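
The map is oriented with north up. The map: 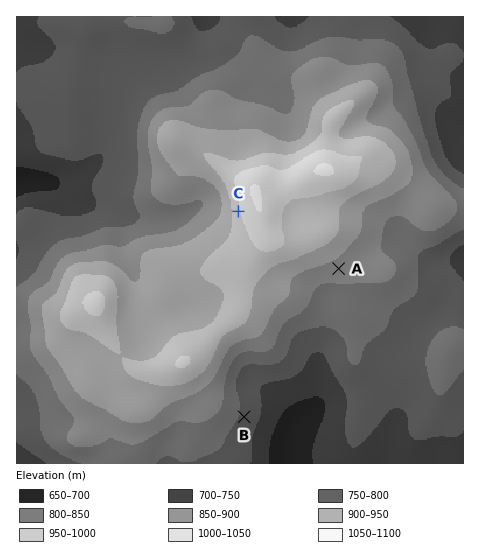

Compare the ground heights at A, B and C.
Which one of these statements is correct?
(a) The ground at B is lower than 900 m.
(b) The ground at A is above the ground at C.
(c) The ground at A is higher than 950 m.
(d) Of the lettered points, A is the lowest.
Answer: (a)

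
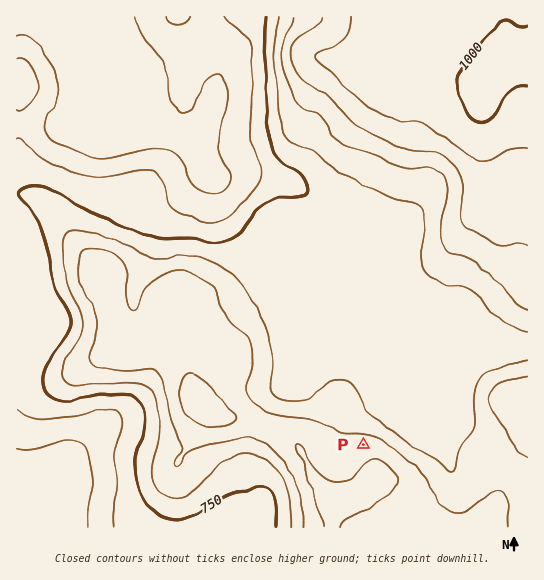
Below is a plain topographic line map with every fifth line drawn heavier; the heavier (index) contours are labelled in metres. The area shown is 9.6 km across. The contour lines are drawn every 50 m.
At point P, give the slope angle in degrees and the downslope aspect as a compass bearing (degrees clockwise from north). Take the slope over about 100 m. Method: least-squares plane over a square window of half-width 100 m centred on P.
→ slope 6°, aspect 342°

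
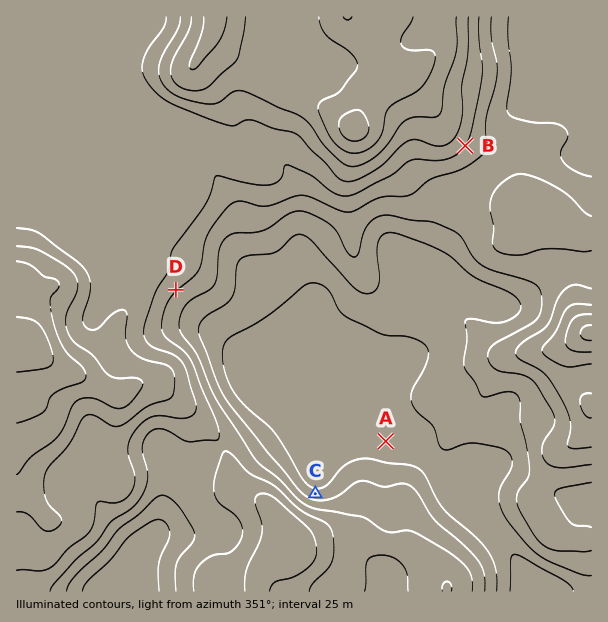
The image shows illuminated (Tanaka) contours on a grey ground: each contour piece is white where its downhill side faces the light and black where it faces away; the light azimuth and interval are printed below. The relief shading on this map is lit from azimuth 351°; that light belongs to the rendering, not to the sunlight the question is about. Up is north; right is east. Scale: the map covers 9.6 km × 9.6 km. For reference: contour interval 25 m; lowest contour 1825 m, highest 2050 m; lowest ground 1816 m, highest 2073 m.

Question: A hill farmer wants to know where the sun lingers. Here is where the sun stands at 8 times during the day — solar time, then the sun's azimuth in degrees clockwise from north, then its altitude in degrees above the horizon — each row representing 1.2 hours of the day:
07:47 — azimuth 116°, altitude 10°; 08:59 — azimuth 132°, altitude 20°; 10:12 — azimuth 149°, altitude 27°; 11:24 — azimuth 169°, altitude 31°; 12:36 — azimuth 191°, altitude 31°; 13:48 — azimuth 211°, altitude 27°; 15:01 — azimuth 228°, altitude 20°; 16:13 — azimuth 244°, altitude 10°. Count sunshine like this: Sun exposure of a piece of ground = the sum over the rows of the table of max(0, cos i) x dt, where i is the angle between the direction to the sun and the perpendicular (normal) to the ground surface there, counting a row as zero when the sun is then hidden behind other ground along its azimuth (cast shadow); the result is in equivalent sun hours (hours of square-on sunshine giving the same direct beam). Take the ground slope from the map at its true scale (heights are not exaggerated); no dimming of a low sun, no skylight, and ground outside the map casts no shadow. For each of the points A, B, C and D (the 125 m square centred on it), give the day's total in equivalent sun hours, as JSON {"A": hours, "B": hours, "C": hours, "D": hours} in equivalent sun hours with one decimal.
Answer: {"A": 3.6, "B": 3.9, "C": 2.7, "D": 4.0}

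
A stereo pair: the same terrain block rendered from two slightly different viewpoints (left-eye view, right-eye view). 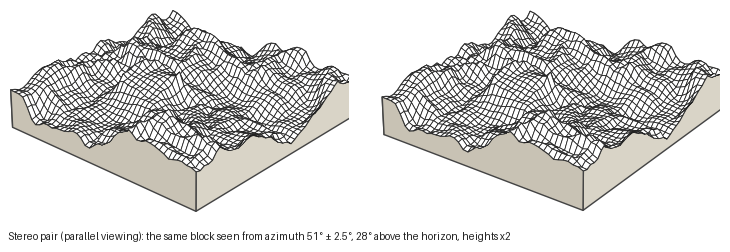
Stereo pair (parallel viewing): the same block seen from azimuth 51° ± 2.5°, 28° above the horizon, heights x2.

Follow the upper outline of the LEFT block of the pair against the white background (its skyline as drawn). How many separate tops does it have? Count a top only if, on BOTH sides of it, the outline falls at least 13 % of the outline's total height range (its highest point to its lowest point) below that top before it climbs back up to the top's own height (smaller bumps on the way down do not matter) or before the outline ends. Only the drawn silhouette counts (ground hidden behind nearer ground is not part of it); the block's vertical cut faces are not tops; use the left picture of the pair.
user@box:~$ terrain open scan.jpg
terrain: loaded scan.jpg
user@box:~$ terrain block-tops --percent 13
2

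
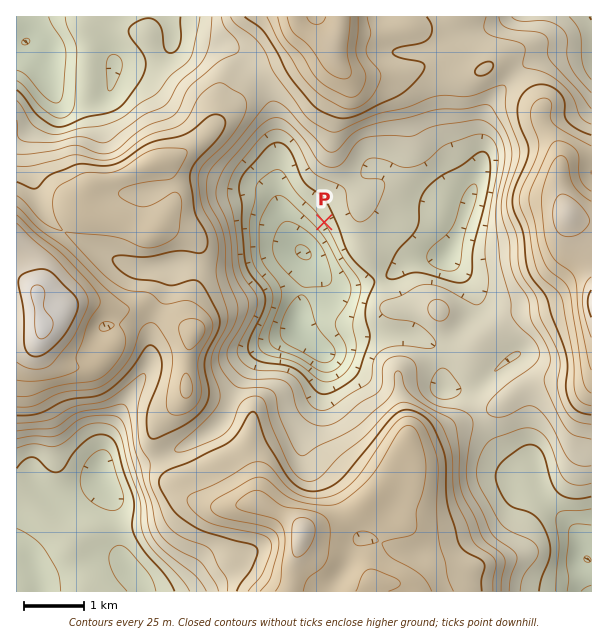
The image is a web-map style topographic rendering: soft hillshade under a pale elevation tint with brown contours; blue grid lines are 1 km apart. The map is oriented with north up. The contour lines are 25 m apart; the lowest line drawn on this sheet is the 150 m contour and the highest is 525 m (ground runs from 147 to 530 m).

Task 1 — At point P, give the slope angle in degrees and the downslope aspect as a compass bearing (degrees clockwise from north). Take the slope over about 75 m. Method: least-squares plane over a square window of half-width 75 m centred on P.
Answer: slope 8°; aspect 236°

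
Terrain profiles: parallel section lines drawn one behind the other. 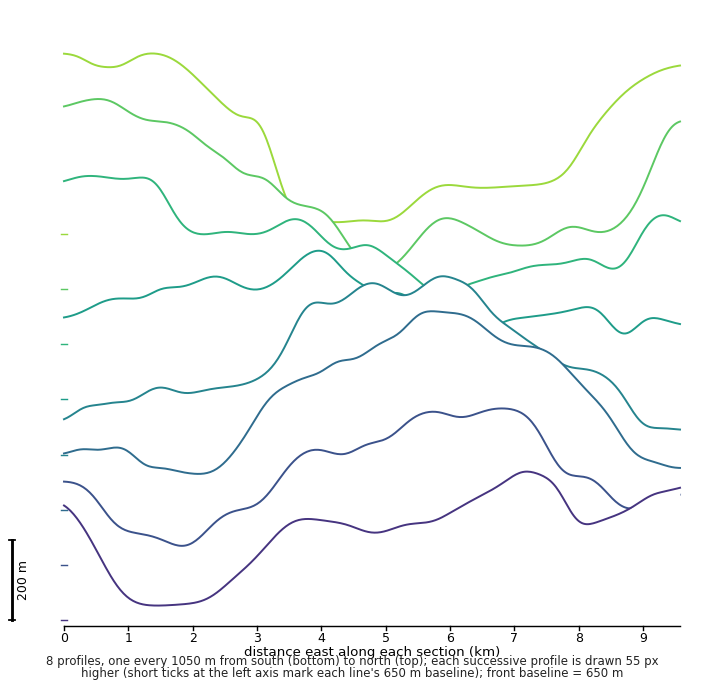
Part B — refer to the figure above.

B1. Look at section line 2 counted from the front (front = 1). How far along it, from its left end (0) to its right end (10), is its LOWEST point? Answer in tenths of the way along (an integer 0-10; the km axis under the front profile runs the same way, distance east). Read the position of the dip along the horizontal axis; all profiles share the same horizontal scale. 2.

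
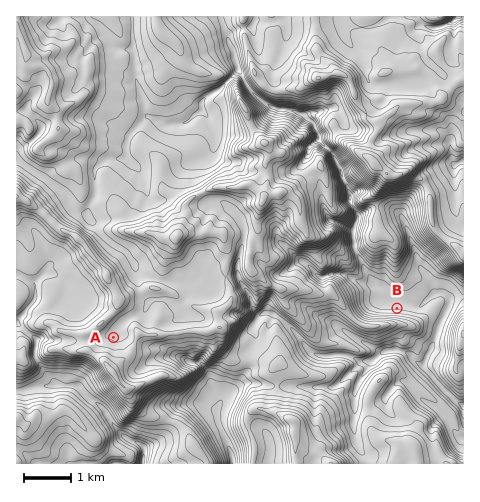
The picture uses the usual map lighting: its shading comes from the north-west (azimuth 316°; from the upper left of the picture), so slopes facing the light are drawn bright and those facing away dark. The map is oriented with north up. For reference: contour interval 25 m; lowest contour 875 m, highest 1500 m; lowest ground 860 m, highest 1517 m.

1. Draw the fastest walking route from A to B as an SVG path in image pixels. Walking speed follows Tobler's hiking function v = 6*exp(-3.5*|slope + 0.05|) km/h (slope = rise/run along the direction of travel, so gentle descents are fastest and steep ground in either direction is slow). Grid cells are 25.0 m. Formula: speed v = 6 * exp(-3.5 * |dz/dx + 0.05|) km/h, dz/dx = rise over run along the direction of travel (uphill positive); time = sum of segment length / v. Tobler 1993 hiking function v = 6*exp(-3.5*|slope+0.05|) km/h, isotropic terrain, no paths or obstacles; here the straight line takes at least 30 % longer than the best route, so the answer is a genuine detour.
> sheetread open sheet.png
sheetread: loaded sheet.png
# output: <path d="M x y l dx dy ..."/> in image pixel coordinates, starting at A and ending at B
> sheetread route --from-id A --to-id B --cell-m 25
<path d="M113 337l3-1 17-17 5-3 3 0 21-10 10 0 4-2 54-27 6-10 2 2 5 9 6 6 7 4 4-1 5 3 8 0 3 1 3 3 2 1 48 0 17 9 8 8 9 4 18 0 16-8"/>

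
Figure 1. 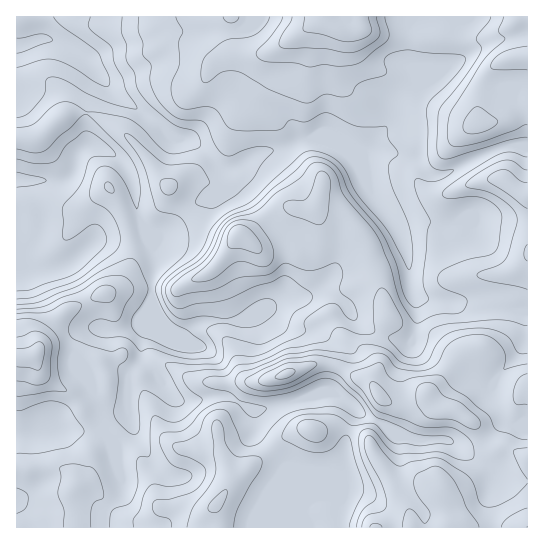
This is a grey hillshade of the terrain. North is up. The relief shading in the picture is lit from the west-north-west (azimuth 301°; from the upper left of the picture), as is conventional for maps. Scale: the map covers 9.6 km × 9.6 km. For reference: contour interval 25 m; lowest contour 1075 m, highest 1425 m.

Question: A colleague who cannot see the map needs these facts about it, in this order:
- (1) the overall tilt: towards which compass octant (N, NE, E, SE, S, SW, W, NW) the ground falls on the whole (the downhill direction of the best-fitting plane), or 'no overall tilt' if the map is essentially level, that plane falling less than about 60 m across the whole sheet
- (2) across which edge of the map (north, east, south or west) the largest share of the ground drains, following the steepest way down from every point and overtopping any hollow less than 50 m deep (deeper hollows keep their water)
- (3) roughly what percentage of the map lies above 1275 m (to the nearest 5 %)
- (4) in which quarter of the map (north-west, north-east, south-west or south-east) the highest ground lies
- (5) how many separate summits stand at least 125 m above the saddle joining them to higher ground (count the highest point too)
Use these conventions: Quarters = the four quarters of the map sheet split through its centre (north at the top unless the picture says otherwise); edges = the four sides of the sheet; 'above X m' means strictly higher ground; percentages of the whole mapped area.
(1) Overall the map slopes down towards the north-west.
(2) The largest share of the runoff leaves by the western edge.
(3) Roughly 30 % of the ground is higher than 1275 m.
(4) The highest ground is in the south-east quarter.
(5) Counting only tops that stand 125 m proud, the map has 1 summit.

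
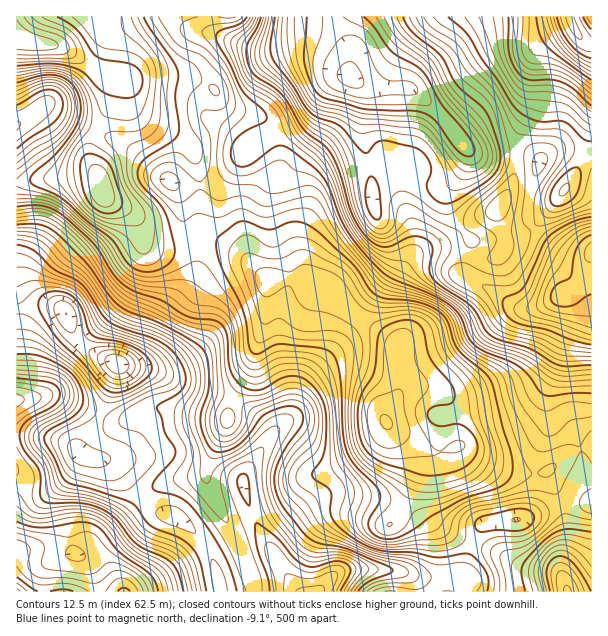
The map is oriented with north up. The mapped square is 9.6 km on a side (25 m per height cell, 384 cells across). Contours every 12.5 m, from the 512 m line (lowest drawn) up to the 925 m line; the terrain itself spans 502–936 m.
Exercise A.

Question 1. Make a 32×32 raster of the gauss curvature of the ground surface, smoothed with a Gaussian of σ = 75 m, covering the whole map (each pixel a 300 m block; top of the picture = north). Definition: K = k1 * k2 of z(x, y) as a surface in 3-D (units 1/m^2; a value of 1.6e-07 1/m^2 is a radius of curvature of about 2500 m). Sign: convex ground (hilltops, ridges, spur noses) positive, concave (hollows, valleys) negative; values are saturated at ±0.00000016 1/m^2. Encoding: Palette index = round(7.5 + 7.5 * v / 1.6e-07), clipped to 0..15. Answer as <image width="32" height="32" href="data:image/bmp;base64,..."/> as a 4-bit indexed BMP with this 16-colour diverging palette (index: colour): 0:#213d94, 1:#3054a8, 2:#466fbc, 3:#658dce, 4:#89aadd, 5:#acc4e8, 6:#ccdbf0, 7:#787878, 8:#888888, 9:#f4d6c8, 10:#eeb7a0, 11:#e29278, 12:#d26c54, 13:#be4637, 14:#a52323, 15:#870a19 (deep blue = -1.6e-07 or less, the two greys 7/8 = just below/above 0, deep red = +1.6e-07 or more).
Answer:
<image width="32" height="32" href="data:image/bmp;base64,Qk12AgAAAAAAAHYAAAAoAAAAIAAAACAAAAABAAQAAAAAAAACAAATCwAAEwsAABAAAAAAAAAAlD0hAKhUMAC8b0YAzo1lAN2qiQDoxKwA8NvMAHh4eACIiIgAyNb0AKC37gB4kuIAVGzSADdGvgAjI6UAGQqHAIh3ebeIiHh2aGRWZoqHaLiJiHWHd2h4dV/wCWWIdjzHh3h0iHVneKd0adVYYodZhnZp2ZqHd3V4hkz5aHlp1VeIeqRImYd2d3d3dXZsesQ3ZFdmVneHhpl4l2Z4d3dmd5qJiId3d8ebhnZniIh2aIdomoiHiCN0eHNal3iJd3h3e7l3d3h9lnd2jJhnmneId1h1V4d2f6eruIqYiWaHd4eLtAKIVnUWi6d7h4h4eIeIivhalYmEWXdmV2d4iHd1aHeGn/WIh4h4dnd3d3dnh4d2cQ+mhmiad3d4mXVIh3eHdpIWh4d5eGiHdYqriqmHeGb/aId6dnd3d3Ra72R5aId16nd2aHd4h4h1Vmd0V2u3dGV4qGd3eYeJl3Yq13iIZ4eHiMp3d4d4h4dGd2aZiHiYiGN4d3eIh3ZZh5dpd3Z6eqiEaGd3h3h1b/VnV4ZheHhY+lhXeHiIh5yIeGe6adZVN8iKx2Z3h4l4dndnd1jod1mneqd3l4eHZniIWpKaZodrdVdnmKh3hmaImK2Te2R4pDd4dnaHVHZmmJeYdmiGadZIiHiHZ7d3d4djd4Z4h3/2R3eIeze4yYl4lYiHaJhu4Hipd3p4ZpmYeLiHd3iXdkBYiWeHeneIh3eGd2jFWHnnh3eIVCeId4h3h3d3k5tndodod2RkaHd4d5h3eHWl"/>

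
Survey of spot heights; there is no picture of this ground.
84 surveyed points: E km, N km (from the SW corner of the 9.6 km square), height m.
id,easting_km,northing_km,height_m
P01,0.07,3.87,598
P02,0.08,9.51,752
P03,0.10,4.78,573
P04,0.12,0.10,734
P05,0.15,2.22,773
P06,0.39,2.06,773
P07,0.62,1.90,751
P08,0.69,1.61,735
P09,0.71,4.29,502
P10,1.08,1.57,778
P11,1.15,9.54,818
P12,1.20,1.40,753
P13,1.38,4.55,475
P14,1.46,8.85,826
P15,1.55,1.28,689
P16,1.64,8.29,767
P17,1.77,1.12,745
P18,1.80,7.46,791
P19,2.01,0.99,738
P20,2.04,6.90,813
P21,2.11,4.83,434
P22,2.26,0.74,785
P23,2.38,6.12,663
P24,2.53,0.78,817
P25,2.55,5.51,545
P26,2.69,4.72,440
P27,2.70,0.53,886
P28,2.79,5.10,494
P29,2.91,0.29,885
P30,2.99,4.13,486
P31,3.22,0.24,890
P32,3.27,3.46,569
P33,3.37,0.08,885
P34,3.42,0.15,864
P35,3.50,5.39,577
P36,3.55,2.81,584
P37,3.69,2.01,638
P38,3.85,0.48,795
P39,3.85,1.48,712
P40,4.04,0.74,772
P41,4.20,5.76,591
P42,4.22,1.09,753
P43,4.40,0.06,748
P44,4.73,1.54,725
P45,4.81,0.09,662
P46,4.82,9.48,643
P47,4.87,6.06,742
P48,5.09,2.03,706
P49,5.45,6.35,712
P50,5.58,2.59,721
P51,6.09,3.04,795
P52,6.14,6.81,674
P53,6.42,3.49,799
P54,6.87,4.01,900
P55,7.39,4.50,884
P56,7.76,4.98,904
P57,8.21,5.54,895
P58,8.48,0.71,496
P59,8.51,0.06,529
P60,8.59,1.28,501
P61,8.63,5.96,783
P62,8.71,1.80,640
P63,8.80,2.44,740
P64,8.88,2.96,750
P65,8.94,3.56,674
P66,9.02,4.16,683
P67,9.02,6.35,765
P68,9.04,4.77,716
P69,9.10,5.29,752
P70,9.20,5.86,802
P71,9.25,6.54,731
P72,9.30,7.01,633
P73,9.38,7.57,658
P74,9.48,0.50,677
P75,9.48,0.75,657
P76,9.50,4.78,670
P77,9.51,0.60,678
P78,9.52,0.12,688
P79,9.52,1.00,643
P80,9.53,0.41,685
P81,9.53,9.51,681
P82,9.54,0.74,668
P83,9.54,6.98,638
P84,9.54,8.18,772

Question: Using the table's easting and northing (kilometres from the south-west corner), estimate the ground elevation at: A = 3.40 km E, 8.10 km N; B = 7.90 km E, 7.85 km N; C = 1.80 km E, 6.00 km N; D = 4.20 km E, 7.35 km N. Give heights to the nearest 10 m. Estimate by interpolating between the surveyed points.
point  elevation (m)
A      800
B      620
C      660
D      730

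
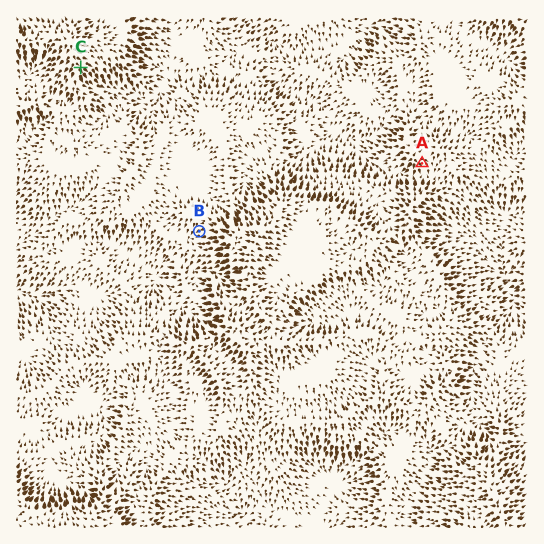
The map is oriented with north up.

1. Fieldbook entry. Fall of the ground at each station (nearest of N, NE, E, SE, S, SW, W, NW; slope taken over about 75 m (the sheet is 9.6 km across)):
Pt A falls SE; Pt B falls SW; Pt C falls SE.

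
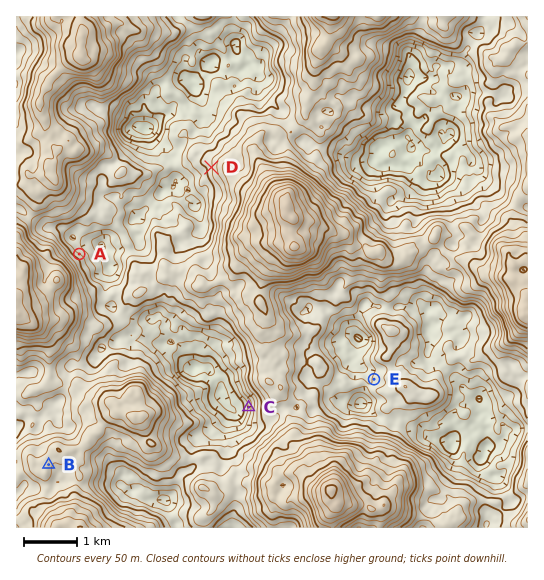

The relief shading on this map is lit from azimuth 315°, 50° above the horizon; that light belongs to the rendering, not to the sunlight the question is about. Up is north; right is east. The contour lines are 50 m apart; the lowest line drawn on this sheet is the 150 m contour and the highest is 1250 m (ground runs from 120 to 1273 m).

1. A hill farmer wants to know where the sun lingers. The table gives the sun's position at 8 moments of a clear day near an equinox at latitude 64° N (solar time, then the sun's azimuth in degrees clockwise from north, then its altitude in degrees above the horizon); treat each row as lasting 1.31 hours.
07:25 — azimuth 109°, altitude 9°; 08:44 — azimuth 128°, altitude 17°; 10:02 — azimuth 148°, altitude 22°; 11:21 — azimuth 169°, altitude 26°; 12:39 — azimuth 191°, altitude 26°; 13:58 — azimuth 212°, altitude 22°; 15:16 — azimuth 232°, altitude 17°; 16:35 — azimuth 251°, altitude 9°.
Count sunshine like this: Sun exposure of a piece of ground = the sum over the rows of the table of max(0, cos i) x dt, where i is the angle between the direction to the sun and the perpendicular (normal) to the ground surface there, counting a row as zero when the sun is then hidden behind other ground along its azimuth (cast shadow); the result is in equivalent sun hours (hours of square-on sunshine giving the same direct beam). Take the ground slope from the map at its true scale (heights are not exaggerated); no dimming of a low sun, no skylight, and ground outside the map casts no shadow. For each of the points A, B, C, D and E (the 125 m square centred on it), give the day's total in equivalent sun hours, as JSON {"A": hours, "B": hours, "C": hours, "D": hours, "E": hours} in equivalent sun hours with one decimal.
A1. {"A": 1.0, "B": 3.3, "C": 2.5, "D": 3.7, "E": 3.1}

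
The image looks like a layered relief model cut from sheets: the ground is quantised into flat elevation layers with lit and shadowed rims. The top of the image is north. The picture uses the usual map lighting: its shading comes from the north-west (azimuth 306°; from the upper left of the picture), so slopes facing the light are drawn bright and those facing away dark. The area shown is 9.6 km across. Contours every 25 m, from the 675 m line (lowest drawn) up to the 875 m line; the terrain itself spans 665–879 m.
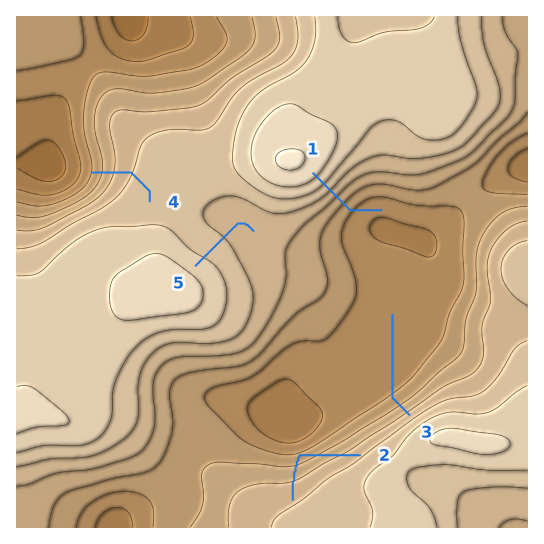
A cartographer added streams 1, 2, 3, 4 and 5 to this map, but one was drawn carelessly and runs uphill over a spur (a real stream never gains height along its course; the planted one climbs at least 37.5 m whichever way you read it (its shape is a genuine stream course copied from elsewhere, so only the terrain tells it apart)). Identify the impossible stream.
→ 2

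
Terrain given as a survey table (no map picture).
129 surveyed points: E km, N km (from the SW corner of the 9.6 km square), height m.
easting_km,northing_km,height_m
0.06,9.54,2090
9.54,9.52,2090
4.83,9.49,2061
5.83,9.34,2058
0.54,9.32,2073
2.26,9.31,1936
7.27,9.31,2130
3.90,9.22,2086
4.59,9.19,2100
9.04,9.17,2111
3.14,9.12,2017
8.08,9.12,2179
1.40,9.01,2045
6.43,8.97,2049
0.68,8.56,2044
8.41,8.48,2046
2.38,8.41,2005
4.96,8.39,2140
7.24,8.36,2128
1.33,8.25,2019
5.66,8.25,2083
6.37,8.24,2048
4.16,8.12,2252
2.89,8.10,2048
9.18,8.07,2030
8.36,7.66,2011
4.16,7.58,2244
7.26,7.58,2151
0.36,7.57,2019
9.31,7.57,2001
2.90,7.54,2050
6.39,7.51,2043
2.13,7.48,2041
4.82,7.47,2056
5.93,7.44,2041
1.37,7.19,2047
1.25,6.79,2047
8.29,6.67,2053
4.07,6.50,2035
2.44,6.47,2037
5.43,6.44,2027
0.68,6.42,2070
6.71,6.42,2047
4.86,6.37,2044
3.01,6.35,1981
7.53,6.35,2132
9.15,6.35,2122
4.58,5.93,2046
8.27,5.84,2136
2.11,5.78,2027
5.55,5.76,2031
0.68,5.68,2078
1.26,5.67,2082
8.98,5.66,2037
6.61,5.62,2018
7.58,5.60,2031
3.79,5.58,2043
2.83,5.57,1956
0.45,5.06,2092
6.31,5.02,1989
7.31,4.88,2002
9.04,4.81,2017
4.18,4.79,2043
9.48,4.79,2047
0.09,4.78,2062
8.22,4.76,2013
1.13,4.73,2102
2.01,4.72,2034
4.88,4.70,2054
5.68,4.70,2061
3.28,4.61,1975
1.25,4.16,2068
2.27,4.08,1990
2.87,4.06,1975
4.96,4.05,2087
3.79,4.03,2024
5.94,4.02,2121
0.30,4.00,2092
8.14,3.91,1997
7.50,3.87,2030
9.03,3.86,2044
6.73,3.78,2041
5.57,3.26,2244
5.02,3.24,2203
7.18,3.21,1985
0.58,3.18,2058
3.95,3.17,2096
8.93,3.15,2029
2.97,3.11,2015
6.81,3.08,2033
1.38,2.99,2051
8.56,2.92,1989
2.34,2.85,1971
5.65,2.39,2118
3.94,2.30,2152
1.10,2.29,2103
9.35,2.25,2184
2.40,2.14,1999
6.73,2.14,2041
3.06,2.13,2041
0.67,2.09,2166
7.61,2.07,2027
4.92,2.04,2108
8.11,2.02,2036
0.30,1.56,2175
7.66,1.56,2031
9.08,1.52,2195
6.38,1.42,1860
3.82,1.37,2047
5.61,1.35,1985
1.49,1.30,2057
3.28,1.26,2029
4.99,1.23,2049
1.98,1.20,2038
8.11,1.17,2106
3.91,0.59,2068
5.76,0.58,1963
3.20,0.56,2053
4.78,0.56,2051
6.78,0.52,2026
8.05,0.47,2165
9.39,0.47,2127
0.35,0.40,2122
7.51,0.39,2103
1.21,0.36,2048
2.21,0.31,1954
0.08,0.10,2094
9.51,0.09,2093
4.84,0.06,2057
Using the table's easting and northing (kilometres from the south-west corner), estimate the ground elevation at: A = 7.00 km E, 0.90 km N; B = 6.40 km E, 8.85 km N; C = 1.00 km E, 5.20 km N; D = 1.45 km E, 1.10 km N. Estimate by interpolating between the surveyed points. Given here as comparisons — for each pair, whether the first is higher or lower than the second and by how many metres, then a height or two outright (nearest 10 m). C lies higher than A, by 120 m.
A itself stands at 1980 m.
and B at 2050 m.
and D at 2060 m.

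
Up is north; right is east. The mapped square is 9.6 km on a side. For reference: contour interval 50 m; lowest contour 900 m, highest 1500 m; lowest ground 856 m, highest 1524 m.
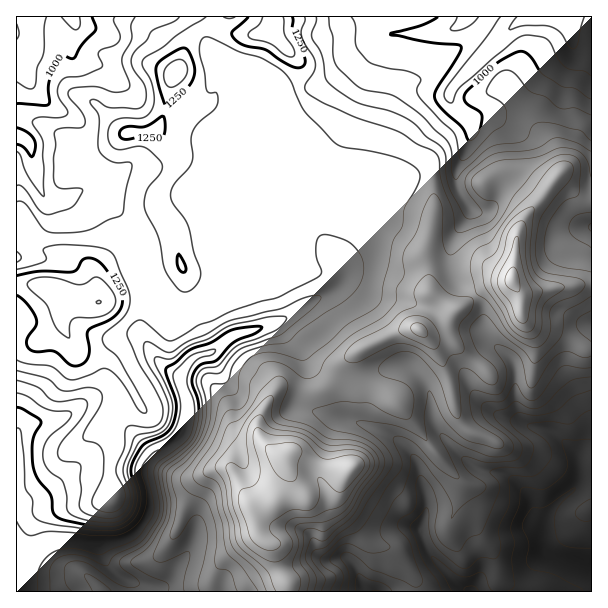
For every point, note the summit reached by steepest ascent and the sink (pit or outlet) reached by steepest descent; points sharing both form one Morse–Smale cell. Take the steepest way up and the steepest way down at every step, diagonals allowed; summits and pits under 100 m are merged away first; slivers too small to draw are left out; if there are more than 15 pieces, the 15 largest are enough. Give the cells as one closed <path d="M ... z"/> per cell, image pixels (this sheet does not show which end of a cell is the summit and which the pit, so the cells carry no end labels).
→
<path d="M300 91l-15 6-20 16 5 9-8 6-4 7-14 38-21 21-6 12 0 25 3 11 31 28 6 0 15-8 2 1-21 18 11 45-34 11-15 13-20 6-8 9-6 9 0 12 6 13-1 27-10 14-21 14-3 0-8-8-27-31-21-12-10 0-27 17-30 4-11 7-1 161 271-1 0-7-8-14-4-19-4-7-8-3-5-5-6-26 1-5 16-5 7-5 11-24-4-13-12-7-13-16-1-10 2-9 12-21 7-7 9-2 15 4 4-16-6-27-22-23-3-1 14-7 16-12 26-12 10-10 1-9-6-16 11-21 2-12 0-20 4-4 30-19 48-8-4-12-8-5-22-11-42-11-14-6-27-18-9-9z"/><path d="M408 366l-19 2-12 8-7 8-3 6-2 36-59-17-2-2-1-17-15-4-9 2-13 16-6 12-2 15 6 12 8 8 12 7 4 13-11 24-7 5-16 5-1 5 6 26 5 5 8 3 4 7 4 19 8 14 0 7 303 1 1-110-13 0-27 27-6 10-4 19-10-37-8-10-18-16-20-3-18-9-29-31-7-19-4-24-10-17z"/><path d="M566 16l-185 0 3 11 4 6-2 3-12 4-12 9-36 33-24 8-1 3 14 17 27 18 14 6 42 11 28 13 6 9 0 7 20-2 4-3 0 13 6 15 9 13 12 2 10-6 15-29-2-40-4-11-10-8-17-1 23-7 15-8 30-30 28-22 1-11z"/><path d="M20 216l-4 0 0 216 5-5 8-3 30-4 27-17 10 0 21 12 35 39 13-6 16-13 5-9 1-27-6-13 0-9-14-9-15-14-12-21 0-10 10-24 0-8-11-21 0-18-16 0-18 10-8 10-1 14-5-14-8-8-15-8-30-9-6-7-6-16z"/><path d="M192 16l-176 1 0 48 31 38 21 11 14 12 14 47-3 11 15-4 27-17 15 5 18 10 7-10 3-7-3-11-21-19 10-17 6-31 11-20 5-16 6-11 8-6-2-9z"/><path d="M591 16l-24 0-1 4 6 19-1 11-28 22-30 30-15 8-18 6 8 0 9 5 5 5 4 11 2 40-12 24-8 10-9 1-10-5-12-19-1-19-4 3-15 0-5 2 2 33-4 26-6 18 2 10 5 3 12-4 7-5 0-5 1 20 3 8 20 18 15-10 17-3 6-4 4-37 2-12 8-14 31-38 22 18 6 3 7-1z"/><path d="M474 296l-12 11-7 3-7 11-8 9-6 2-11 0-7-4-6 0-15 4-39 20-14 11-8 14 14 7 14 11 2 12-3 13 2 4 4-34 9-13 13-9 10-2 9 0 8 4 12 19 4 24 7 19 29 31 18 9 20 3 18 16 8 10 10 37 2-14 8-15 26-26 0-27-26-24-48-14-19-12-11-13-5-10 0-6 13-20 14-10-12-15-2-23-2-7z"/><path d="M168 178l-8 13-2 13 16 27 4 21-14 2-25 0 0 16 11 21 0 8-10 24 0 10 12 21 15 14 13 8 7-11 8-9 20-6 21-16 16-3 12-5-11-45 21-18-2-1-15 8-6 0-31-28-3-11 0-25 11-19-19 11-18-5z"/><path d="M512 280l-23 6-14 10 7 13 2 23 3 6 17 14 12 14 0 39 2 12 9 9 16 2 14 6 21 22 0 26 13-1 1-196-13-1-58 10z"/><path d="M201 30l-9 6-6 11-5 16-11 20-6 31-10 17 21 19 3 8-2 7-7 14 22 14 19 5 31-21 9-18 6-21 14-18-8-9-12-27-9-13-10-9-13-4-6-5z"/><path d="M426 264l-18 6-15 0-21-6-10 0-14 7-6 11-10 10-26 12-16 12-14 7 3 1 22 21 5 12 8 10 21 9 7-14 27-18 41-16 6 0 7 4 11 0 14-11 6-10-26-18 0-23z"/><path d="M17 136l-1 79 8 4 10 24 4 4 40 13 13 12 5 14 1-14 8-10 14-9 19-1 2-3 2-12-3-6-41-41-6-3-8 1-18 11-19 0-4-4-6-15-6-33-7-8z"/><path d="M431 174l-47 7-34 23 0 20-2 12-11 21 7 20 4-6 14-7 10 0 21 6 15 0 19-7-3-12 6-18 4-26-1-30z"/><path d="M558 178l-6 5-12 18-14 15-9 18-5 48 9 12 71-10 0-84-13-4z"/><path d="M17 66l-1 69 8 4 7 8 1 15 11 33 8 5 15-1 23-12 7-10-12-48-12-13-25-13-10-10-9-15z"/>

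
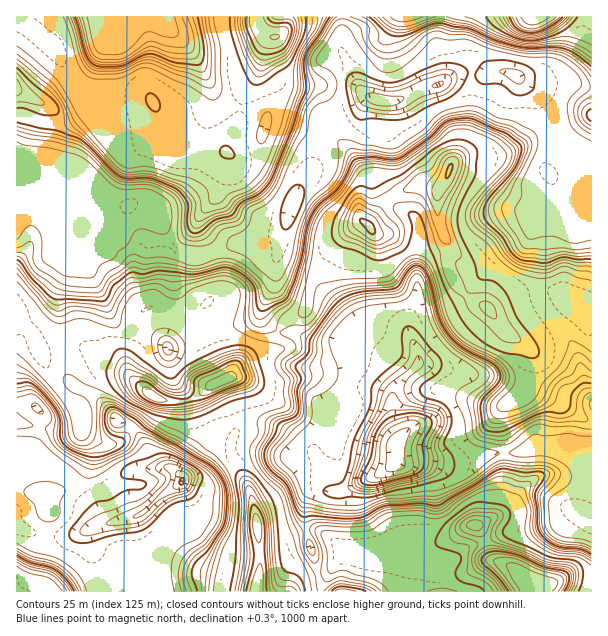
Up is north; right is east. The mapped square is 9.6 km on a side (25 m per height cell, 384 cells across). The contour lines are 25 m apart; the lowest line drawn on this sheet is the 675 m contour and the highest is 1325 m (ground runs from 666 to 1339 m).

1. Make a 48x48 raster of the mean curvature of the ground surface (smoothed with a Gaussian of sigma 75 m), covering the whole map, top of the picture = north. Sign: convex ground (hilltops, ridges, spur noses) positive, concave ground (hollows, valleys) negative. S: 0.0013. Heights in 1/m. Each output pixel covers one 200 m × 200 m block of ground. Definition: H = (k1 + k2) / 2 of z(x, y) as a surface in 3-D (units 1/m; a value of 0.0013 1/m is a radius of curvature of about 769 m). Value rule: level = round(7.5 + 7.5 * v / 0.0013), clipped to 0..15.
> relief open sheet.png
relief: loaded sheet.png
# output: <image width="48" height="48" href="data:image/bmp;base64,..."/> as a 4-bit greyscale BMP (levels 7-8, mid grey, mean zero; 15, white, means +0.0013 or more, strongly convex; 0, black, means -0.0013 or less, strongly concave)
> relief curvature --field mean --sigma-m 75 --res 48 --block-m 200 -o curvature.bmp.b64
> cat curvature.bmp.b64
<image width="48" height="48" href="data:image/bmp;base64,Qk32BAAAAAAAAHYAAAAoAAAAMAAAADAAAAABAAQAAAAAAIAEAAATCwAAEwsAABAAAAAAAAAAAAAAABEREQAiIiIAMzMzAERERABVVVUAZmZmAHd3dwCIiIgAmZmZAKqqqgC7u7sAzMzMAN3d3QDu7u4A////AIm/o2h3d2WHtl7SaXh2iLqay7ljbLr/dM37RHiHd2a4p0v0OHfKy5iIiIhnzc3vtqVTR3eHh2apqTr0Ska5mIh3d1Xf/9dYzRFGiJiIiHZmm0r0ageoiIiIh2NqlkZ2mFZ3dXq6mIdSa1z0eS3KqYiIeJd1E3gQE3d3hTNFi5h0Fn/0h57LqrqZmL/7R7QFZ3e5iXdSB8mGFX/1pHdlSO7eqIq8uOcnd3eoeImZcHyoNY+XwjM1ZpdoVLuWedQWd4mpiHiZySBaFL97wlVXVHqYYzfcqsZGeHd3ZnZ3m6AECcyZY3ebEANXh0E72r/Id3d1RXUzVAA0jZlxJneMlTIBR4YklliXd3dUabyWZzat2opQN3eLqFVXeZdSIjRWd2ZY/738InvbmIqmRXeKpzRYnad2dUZmZplm3bU1OcqXd4nHRGd5t0MiR6aspjJVWJcDy8ECaFREV3iGmld4u2ZBE5R+24R6qzEK2pJJjP/IMkaL+zZ4nGepmJaP7NuLlTCOl2ib/8ivxTVptSZ3imSdyYhpyqt1dHbaZ4eO+RGv//1p2Xh3iYRaqXYwWomFh5uoeIatdVV5rvlIZFeHiKlTWHQQWoipdpmIiHaIVyVjSehpeHZneIqTVzJYuYiJVpiHiId2hwWGRFeKzYRXd4l0lEvcqaiIeYiIiImHiGmId3h3Z4M3eIhnVN2Yqnd3eIiYqqh5iJiHiIVJqtg0Z3h3Kuh5p2d3iIqVq5WKiIiIiKY5vNtjNFZlLaislnd4iKxld1ScqpiZicoiTLqGQzVSLZmqdneIiMhVVTabrIi8zPxSK8iaqrxQTNhneJmZmrRVVlZqaZlnvaVEGNiau85AfMZnm7qtvJNGd3ZJVVQRRlRmJemHdnmUm5h5uGZcmohnh3dnZmVERFd3Qtp1R4eJeaeLkyRFNWpnh3h3mGe5ZFd4Utt5jdx1bZarhUZlVXh4iIh3h1XsQ3Z4Qr1r3pp0fWd1VWd3d4d4iId3d1O+q4JYQn+I+nVDjGdDRXd4eIh3h3d2ZiJqzXRFUkm51od1rGeDRneId3h3d3VDETaYms2kVVFLpXq4roa4VGd3h3d3d1KKZ7ypiJvnN3UH2YibfcaMpDd3h3d3dRb/zLqIiIjbJXc1/9qqa/ha6jV3iHZlQV7IiIiHiYitQ3dXhjBbuulo33R3d1VFVcyHiIiHeId+gmd3VDMUmoit25Z3dZq6m8h3iHiHd4hsxFiHd4hyLP7adVZ3V/ylm4h3iIiHeIhp1SZ4irqYRYlyJWd2fqUiuYh3iYiIeIh42CV5ZCJZl0RFd4iGjFRIuIiIiYiZaId4vGeJITQjVph4mHd3VVeLmau6maqmWXd1rGmXOLuVIEl3hViHQ4m5m4mc7Khzeme1eiV4iZmalmh1RFd1JaqYugEDu2VDmUjKmAJ3dodniZh2QzERSamI2AVTV0Q1mErN6FFWWbl1VlQiRndXq4iJ5id3ZlRHt1zN+qYUV2iFAkFaq+2GiYiL1Ed3d2Voxn6225oAM53thrq5ff/oNg=="/>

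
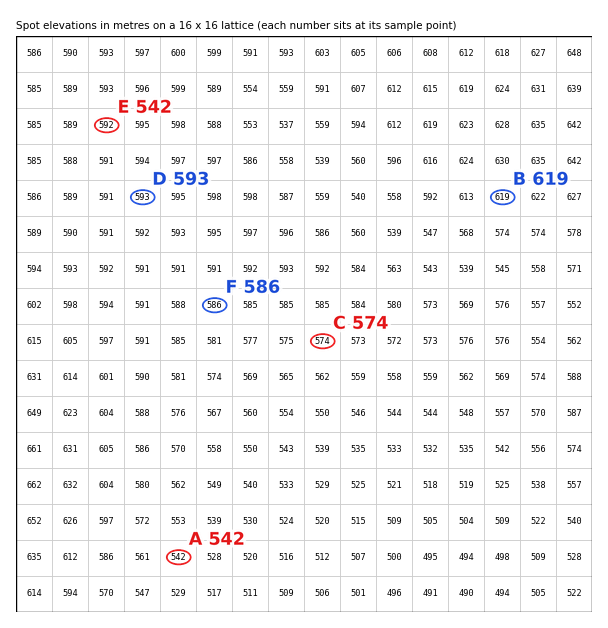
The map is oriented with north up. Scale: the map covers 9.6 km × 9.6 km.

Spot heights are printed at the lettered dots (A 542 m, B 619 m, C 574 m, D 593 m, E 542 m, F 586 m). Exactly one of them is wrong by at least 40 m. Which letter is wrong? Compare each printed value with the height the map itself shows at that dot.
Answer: E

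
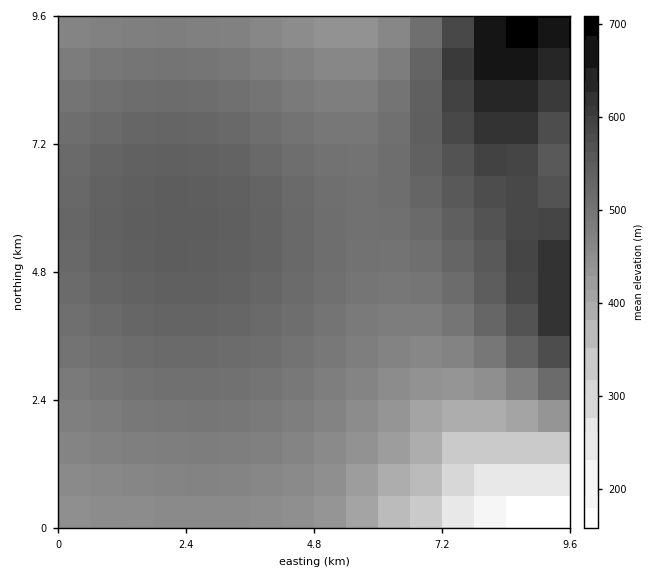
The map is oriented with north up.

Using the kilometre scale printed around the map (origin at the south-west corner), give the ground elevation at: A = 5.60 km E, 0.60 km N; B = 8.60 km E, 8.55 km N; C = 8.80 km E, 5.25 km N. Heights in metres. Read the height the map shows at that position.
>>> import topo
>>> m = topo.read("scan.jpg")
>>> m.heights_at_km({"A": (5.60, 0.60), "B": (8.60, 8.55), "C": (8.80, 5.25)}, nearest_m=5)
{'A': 425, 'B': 680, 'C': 595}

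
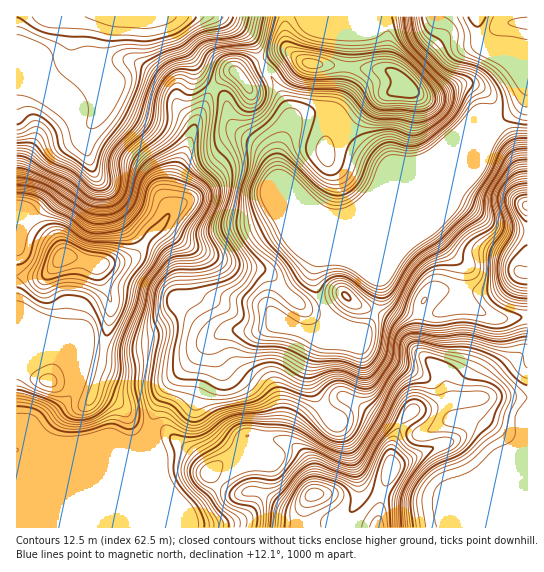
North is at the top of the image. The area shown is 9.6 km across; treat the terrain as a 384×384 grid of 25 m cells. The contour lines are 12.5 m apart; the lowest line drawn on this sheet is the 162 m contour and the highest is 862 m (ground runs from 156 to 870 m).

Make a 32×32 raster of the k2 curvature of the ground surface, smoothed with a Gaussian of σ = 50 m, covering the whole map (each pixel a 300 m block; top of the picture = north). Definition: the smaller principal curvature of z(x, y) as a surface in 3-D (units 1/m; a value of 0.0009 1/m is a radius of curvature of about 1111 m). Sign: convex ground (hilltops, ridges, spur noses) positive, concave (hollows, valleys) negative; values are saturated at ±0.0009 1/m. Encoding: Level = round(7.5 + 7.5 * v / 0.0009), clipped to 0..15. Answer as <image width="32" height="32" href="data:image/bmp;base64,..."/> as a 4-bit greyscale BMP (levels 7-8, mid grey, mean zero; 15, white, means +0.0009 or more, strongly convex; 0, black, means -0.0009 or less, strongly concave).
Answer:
<image width="32" height="32" href="data:image/bmp;base64,Qk12AgAAAAAAAHYAAAAoAAAAIAAAACAAAAABAAQAAAAAAAACAAATCwAAEwsAABAAAAAAAAAAAAAAABEREQAiIiIAMzMzAERERABVVVUAZmZmAHd3dwCIiIgAmZmZAKqqqgC7u7sAzMzMAN3d3QDu7u4A////AHd3d3d3YzI0hlVmh0Rnd3d3d3d3dyR5UmeHVXYjd3d3d3d3d3Q4NqUYyXJmMVd3d3d3d3dzbIIjFHdQeXIjV3eHd3d3dUd2dzJmEIp1ZTR3dkIlRVdVZ3Z3UQJ2I3llR2RGUWc4Q2mmdjEiNVQ0WGUiR7ZYJ0M0NGdEZBe5VndkWHN3VjVnUzV2OKMIlVd6hFmUWHZTV2ZndjiQCDJmZmV1ZkhkdFZnaJdDIAFJh4hWd3dGUnZVVkRUIzQG2leWWXZVN3NHVlRDM1dTAzAkQhNEZ0iXE1d4dEdyVxIzMyEQR0RFiDFFVERoM7cgiXZUWEl2d1UwVWd1dSWRAHmXQZo2l3p4gFd4ZpRCBHAZdDK4RalXVVNnd1ZSZ3d3AkZzd1WHJTWJQSRXJ3d3d3EHkxN0WSMlaHYkVUdzN3d3MDAnm2YQA4idZTF3BWBnd3IjvXhGAAfJeTZQYGmnF3d2AphDNAFjd0I3cgWKmCVXd1BYYyIil2ZlR0Q3mHZBEDdwWEdlUkZUZzVGVYhlM4YBdARHRmRFRWhDVEZnQkVXcCdDdVh2NXlXQYcjIiS4i7QVZGaHd0JqZDOVBEQ0d5pjV2R3dndjOXF7cBqnVniXJIY1eHaGd0Y1i0CIl2Z4YhERV4d3hmVEN1IDlCEiIyBHRVZlVmZVVCABVmVXd2dAaDeI"/>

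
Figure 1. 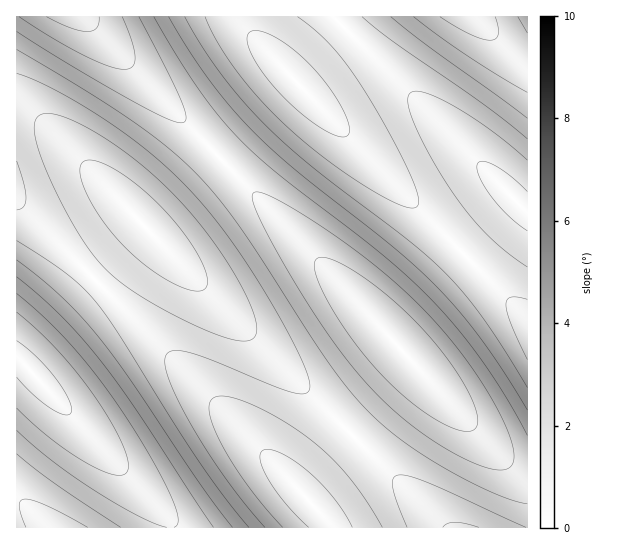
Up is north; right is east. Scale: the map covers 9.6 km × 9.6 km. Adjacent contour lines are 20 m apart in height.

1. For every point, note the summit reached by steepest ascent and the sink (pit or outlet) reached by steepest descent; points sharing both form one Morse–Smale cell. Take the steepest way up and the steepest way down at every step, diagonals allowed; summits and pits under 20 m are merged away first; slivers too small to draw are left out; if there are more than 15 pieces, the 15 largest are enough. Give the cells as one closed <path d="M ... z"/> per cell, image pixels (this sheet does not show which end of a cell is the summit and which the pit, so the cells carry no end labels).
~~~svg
<path d="M297 83l-78 74 120 125 144 156 27 26 12 5 5 0 1-150z"/><path d="M83 16l-67 1 0 182 79 80 33-32 22-26 69-64z"/><path d="M95 280l-66 66-8 15 139 148 9 13 0 5 160 1 0-3-4-7-37-40z"/><path d="M219 157l-74 70 83 86 123 122 56-57 6-11 0-4z"/><path d="M333 16l-87 0-1 6 4 9 16 19 262 269 1-108-7-4z"/><path d="M146 228l-51 51 110 112 96 101 12-18 38-37 0-3-123-121z"/><path d="M475 16l-142 1 184 186 10 8 1-148-11-4z"/><path d="M245 16l-161 1 135 139 77-74-43-45-6-11z"/><path d="M414 364l-7 14-55 57 94 93 81 0 1-58-10-2-15-9z"/><path d="M17 359l-1 168 153 1 0-6-9-13-136-146z"/><path d="M351 435l-38 39-12 16 7 11 17 17 5 10 115-1z"/><path d="M17 200l-1 158 5 3 8-15 66-67z"/><path d="M527 16l-51 1 41 42 10 4z"/>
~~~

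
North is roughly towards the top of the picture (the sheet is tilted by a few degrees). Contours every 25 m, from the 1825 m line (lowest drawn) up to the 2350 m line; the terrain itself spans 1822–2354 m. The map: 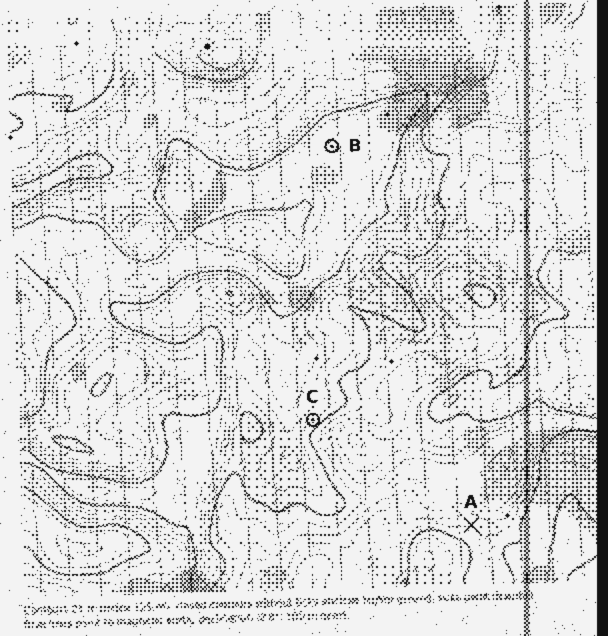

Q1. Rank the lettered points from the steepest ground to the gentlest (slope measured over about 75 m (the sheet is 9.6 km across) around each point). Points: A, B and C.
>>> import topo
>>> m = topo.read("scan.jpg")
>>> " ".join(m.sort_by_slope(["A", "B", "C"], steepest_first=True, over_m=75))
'C A B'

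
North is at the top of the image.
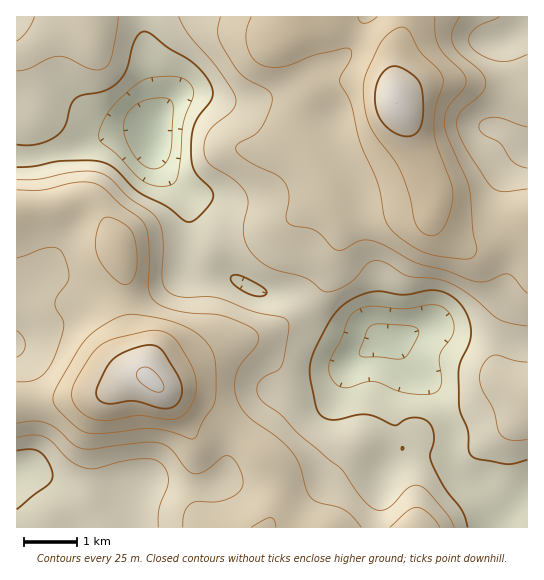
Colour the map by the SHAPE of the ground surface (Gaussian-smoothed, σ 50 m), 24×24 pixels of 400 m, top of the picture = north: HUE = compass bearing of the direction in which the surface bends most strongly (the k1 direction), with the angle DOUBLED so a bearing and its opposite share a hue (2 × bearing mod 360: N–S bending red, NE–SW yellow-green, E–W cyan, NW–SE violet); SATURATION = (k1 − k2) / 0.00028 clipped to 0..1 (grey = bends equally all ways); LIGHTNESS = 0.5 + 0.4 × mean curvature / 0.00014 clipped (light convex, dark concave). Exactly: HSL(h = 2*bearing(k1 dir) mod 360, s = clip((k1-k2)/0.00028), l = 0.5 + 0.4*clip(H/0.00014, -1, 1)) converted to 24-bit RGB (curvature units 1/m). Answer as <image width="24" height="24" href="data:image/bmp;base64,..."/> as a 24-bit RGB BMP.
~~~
<image width="24" height="24" href="data:image/bmp;base64,Qk32BgAAAAAAADYAAAAoAAAAGAAAABgAAAABABgAAAAAAMAGAAATCwAAEwsAAAAAAAAAAAAAr3a1uJCxgWGfc6JvdotuRUWARlObl7iWgr+MaZCZc2iOx3iKerZxL7GLsrB+uoqcIXitLxqb8ufVzuS/1DW8jAuROEtvNKh4lXd0qHOKsU2Ms6J7aoB2UXeENmmDvKdlp8ZDT2hRZ0xNqYhG29N8OZViRHZIycZWQihLESQs5fmO2MBYVhE/lDB9qnyjOLBaU3EwbigjoFwVvMgbanUyUGAvHCYcnHAh8/wWIFExYTc/mMZWuOSXWZKrQ0Jvx49BWzI1HHRhqudCzDESYhtPiHNQj4NGrpI2EikLMxsb2Z9c0MpJeG47YGo3IDk0N7Q95/LUJTeSOaG6w/DYt97Ogjm9cD6mxm6XtX2nNIGLi4w+sXFKOzWgz12zvFZztoNbOjqzG16FuL1v34ZvnpRmYHiGXzZBAPADR98+TjqXWvXFgNOipGlPazhfQlaep4bE1azOezO1foGoj62xRilqhFh2xJC71pvLjX/8TTT/nnrX6dXr3MPkgCW60oHVzP/XFKyrStWiPdeJaDpAoCIddK5AKG5hTH5mu2laXXbDl7DZrVnbuA/KnoFsao9ksYeMdUjdPQjsvaHn2sHf6Ynkp2H3z/z11+X0Qi7gYLlqV1EyMB8nsL1cict7MXWKLVqQub6lZKyJZVI6QA4omTBlwKOahLu1h8nPbTVGMktVUZSN0JehlIjL1tvu3fLSp2CCt0K9vFWJkTxuQHd0YMtewqtUOmAkCCsagKI2mTs7bSJYWDCBZrjDxsWykcyXV6WFXE8xSYZAIIhjhMGMlMi/jqvC89DSs2zAjkiswlPBxoPVj5XKWquSsFxuvG5wI3xvIGg8a2tBN0t5XqW9R0qPzppK18BEa1wvWJSIXK9hKotPIo8cnbEpRJQiktlxynXctkjkoIvRqcHpwp/262zxu0yOz65fYXIzIhQRU0APJ0kIGDQNKx4X4uMly6BEkVFLaZ6piqKicoqTSnVUnZcrgvwAApgCQzgniVI8m8dzkno0MAcHoBEK4T149nSCuiJVIiduhmS7kLdsGTEsIDIci/MbarFSpV+dY5J2Zohvg15ueTdPxJo81/+eGGMxFB8fkI0igXgHMwMAUyYLZocdYYUyxIpr3qfNKVDnfTXP4Vh6bCZoOp54gPV7K7CFTkqHY4xlY3dwYEaBnlWyx9686/jTQDOOFydlslODvzl6YjGsnKrAmaq8aouzr36hzLWBVCFQTCI4wUlOiqLSkv/+v+ToYUG3OXKPXIFcWHZWL2h1Y32t4PDa8evZXTa1FyeUVkKpuX3AaES+rpKeopqLZm+Dk2JlzX+AfRHPYlbTo6zS1e7bVdywTHijnljEZHq3jH3Lh2+9QYKRG8Zssv27v8HmumD2RxO/RjqYqnGValGWrpCWs4+ln16qeKmbfLK4QyXChni9kLbA6N7LbLt0KXKSR1S4m37Cyb//yKv/4M790fP6lvGnO4B9mBiKmgpmVSIZc1kfbFwsg6g3jpJakWqFl7ySYWKcRi1pl5Fujaxwy9KL0duwIn2sKHWcZpvBWEoRVYAha9OL6MTH3KeYODFjLQZFtwB/7ydFm5NKUrpiab99Xo+Gcpt/jbeEgTyFZD1wip5llLxymtiCo+KfQjOnO1pyNoRATlYILFUAHDkATWYA9LUATSAjFQkqdBBs7c3P2tfrpcfdgYm0amqXerCHZ2yYeCqJkER0vr5Ch941hfl6ZcyESR5ykkxxcWQ5sI+ngayBX6pdVIIzodcTPhgmCAsrHVqR1uvNtcq+v4C9sWCgnX2Eh6huWU9yVhlzySRu38d0ufubQv9ATEYjIhEiejw2l0BQp5mJsbmakWCErVFBwKohMSIyFDo8AGZPp9hvtWw/j1EwnHNRq3Zvt3FTXUU/Dg43t27J5/LZ3/PY1lBCLxAXGTIjNX5ibYqedKhgrpJmhjdluEE817WHL0aLSF6DCkEpLUILf0oOsY4XbJAaTYgrsnx1k2zFBDW3VL/b6/bV2qyu7FXRsoHucaT4I4DvXH21oqJ5jVZdjDyQyLKWw+bFJBjcdjbNaTqXPUVjYpxxwKOex6ObUL1LIIcvPYg9H16IN8C07vimuJZwlpXTs9P0gnD6fgf6n1e6xnnArGq2WEywz967xMySLyFjbSt8l0utWX/Ed8DQja29w7rJ17HSi2e0SpxhF3dgIZyH7eOPyMdRjdMhS1ULKRcKKiMMbY1DpmB0rHOQdWmcydOYx6CINhWBVTyfcqa9bK7KbYixfpymqZOWuIGFsoizkZC1TrvACXqR0ph64LGCxlNBmSkxNShYSJpHIZpG"/>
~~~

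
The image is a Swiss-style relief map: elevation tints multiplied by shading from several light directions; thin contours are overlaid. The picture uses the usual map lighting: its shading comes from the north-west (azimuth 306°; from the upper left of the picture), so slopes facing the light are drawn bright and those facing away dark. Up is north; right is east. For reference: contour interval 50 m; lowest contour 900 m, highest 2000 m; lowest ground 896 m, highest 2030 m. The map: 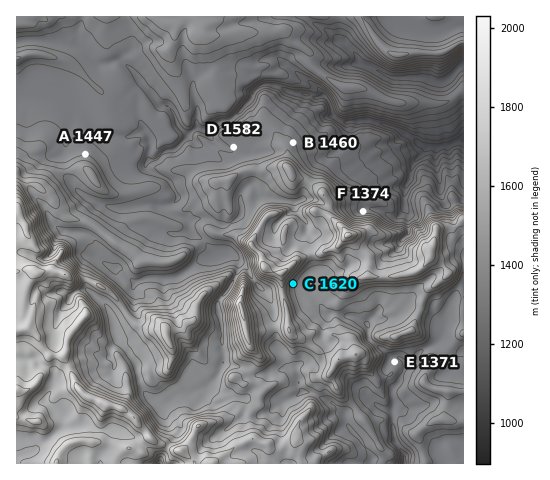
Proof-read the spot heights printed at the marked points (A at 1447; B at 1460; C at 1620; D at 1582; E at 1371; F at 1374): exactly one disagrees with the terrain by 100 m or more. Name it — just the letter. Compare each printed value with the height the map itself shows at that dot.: D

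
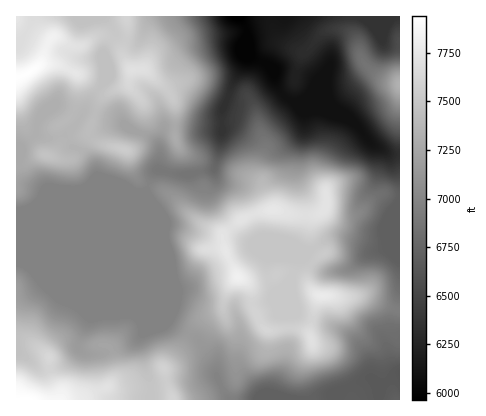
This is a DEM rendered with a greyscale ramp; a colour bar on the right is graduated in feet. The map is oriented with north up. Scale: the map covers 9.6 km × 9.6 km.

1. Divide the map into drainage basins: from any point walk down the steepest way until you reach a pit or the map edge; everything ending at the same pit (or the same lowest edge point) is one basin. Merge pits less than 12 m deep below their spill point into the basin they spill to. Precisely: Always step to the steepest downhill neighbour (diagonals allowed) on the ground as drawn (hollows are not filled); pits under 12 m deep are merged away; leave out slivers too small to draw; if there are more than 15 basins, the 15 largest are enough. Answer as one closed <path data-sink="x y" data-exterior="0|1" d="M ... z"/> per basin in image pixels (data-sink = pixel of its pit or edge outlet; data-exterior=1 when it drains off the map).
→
<path data-sink="240 16" data-exterior="1" d="M400 16l-274 0 1 22-5 15-7-11-9-6-12 1-12 9-10 0-14-9-6 0-4 5-22-11-10-9 0 378 170 0 10-2 36-18 4-4 1-32-1-6-10-18-3-14 5-18 10-11 11 9 3 8 0 12 9 18 5 6 30-2 14 7 4-25 6-14 46 0 20 10 14 4z"/><path data-sink="400 372" data-exterior="1" d="M238 277l-10 11-5 18 3 14 10 18 0 38-40 22-10 2 214 0 0-90-14-4-20-10-46 0-6 14-4 25-14-7-30 2-5-6-9-18 0-12-3-8z"/><path data-sink="102 16" data-exterior="1" d="M126 16l-110 0 0 4 8 9 24 13 4-5 6 0 14 9 10 0 12-9 12-1 9 6 7 11 6-23z"/>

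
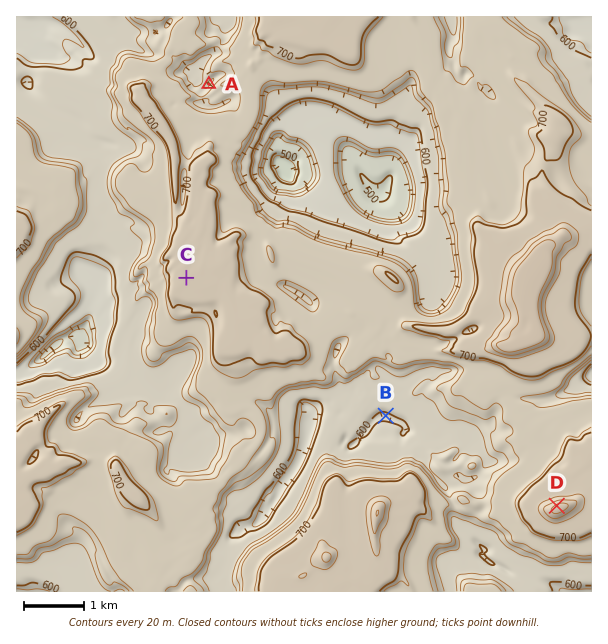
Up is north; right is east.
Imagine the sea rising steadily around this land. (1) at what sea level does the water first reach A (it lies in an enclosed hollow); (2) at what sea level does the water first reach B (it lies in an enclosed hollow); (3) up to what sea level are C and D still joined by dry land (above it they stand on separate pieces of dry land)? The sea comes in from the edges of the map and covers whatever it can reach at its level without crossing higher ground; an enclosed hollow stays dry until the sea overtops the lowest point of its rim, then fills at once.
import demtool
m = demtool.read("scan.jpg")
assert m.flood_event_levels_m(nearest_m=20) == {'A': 640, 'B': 620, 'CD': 660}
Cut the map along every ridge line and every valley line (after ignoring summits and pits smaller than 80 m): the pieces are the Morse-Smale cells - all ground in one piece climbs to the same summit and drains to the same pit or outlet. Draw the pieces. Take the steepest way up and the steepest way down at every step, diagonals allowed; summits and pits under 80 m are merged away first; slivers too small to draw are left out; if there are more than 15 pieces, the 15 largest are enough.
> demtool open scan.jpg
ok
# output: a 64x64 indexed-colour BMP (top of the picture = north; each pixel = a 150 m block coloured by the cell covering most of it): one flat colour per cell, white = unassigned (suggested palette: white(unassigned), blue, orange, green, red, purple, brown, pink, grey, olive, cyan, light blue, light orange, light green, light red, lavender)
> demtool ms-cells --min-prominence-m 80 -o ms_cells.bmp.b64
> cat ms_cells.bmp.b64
<image width="64" height="64" href="data:image/bmp;base64,Qk12CAAAAAAAAHYAAAAoAAAAQAAAAEAAAAABAAQAAAAAAAAIAAATCwAAEwsAABAAAAAAAAAA////ALR3HwAOf/8ALKAsACgn1gC9Z5QAS1aMAMJ34wB/f38AIr28AM++FwDox64AeLv/AIrfmACWmP8A1bDFAHd3d3d3d3dzMzMzNERETMzMzMzMzMxERN3d3d3d3WZmd3d3d3d3d3ezMzM0REREzMzMzMzMxERE3d3d3WZmZmZ3d3d3d3d3d7szMzRERERETMzMzMRERETd3d1mZmZmZnd3d3d3d3d7u7MzNERERERExERERERERE3dZmZmZmZmd3d3d3d3d3u7uzM0RERERERERERERERERERmZmZmZmZ3d3d3d3d3u7u7MzNERERERERERERERERERmZmZmZmZnd3d3d3d3e7u7szM0RERERERERERERERERmZmZmZmZmd3d3d3d3e7u7uzMzM0REREREREREREREREZmZmZmZmZ3d3d3d3d7u7uzMzMzNERERERERERERERERmZmZmZmZnd3d3eqqnuyuyMzMzMzREREREREREREREREZmZmZmZmd3d3eqqqoiIiIiMzMzM0RERERERERERERERmZmZm//93d3eqqqoiIiIiIjMzMzRERERERERERERERmZmZmb//wd3eqqqqiIiIiIiIzMzM0REREREREREQzQ2ZmZmZm//AAd6qqqiIiIiIiIiMzMzNEREREREREQzMzNmZmZmZv8AAiKqqqIiIiIiIiIjMzM0REREREREQzMzM2ZmZmZmbwACIiqqoiIiIiIiIiIzMzNERERERERDMzMzZmZmZmZgIAIiKqqiIiIiIiIiIiMzM0RERERERDMzMzZmZmZmZgAiIiIiIiIiIiIiIiIiIzMzRERDNERDMzMzNmZmZmbgACIiIiIiIiIiIiIiIiIjMzM0RDM0REMzMzMzZmZu7gAAIiIiIiIiIiIiIiIiIiMzMzREMzMzMzMzMzM2Zu7u4AAiIiIiIiIiIiIiIiIiMzMzMzMzMzMzMzMzMzZm7u7u4CIiIiIiIiIiIiIiIiMzMzMzMzMzMzMzMzMzM26Znu7uIiIiIiIiIiIiIiIiIzMzMzMzMzMzMzMzMzMzmZmZme4iIiIiIiIiIiIiIiIjMzMzMzMzMzMzMzMzMzOZmZmZnlIiIiIiIiIiIiIiIiMzMzMzMzMzMzMzMzMzMzmZmZmZVSIiIiIiIiIiIiIiMzMzMzMzMzMzMzMzMzMzOZmZmZlVUiIiIiIiIiIiIiIzMzMzMzMzMzMzMzMzMzM5mZmZmVVVIiIiIiIiIiIiIjMzEREzMzMzMzMzMzMRERGZmZmZVVVVUiIiIiIiIiIiMzERERMzMzMzMzMzMRERERERERFVVVVVIiIiIiIiIiIjERERETMzMzMzEREREREREREREVVVVVUiIiIiIiIiERERERERETMzMxERERERERERERERVVVVVSIiIiIiEiERERERERERERMxERERERERERERERFVVVVVUiIiIiIRIREREREREREREREREREREREREREREVVVVVVSIiIiIhEhERERERERERERERERERERERERERERVVVVVVIiIiIiIRERERERERERERERERERERERERERERFVVVVVUiIiIiIhEREREREREREREREREREREREREREREVVVVVVSIiIiIiERERERERERERERERERERERERERERERVVVVVVIiIiIiIRERERERERERERERERERERERERERERFVVVVVUiIiIiIREREREREREREREREREREREREREREREVVVVVVSIiIiIiERERERERERERERERERERERERERERERVVVVVVIiIiIiIREREREREREREREREREREREREREREREFVVVVUiIiIiIhEREREREREREREREREREREREREREREQAAVVVSIiIiIhERERERERERERERERERERERERERERERAABVVVIiIiIiEREREREREREREREREREREREREREREREFUFVVUiIiIiIREREREREREREREREREREREREREREREVVVVVVSIiIiIhERERERERERERERERERERERERERERERVVVVVVIiIiIiERERERERERERERERERERERERERERERFVVVVVUiIiIiIREREREREREREREREREREREREREREREVVVVVVVIiIiIhERERERERERERERERERERERERERERERVVVVVVUiIiIhERIRERERERERERERERERERERERERERFVVVVVUiIiIiIRIiIREREREREREREREREREREREREREVVVVVUiIiIiIiIiIiEREREREREREREREREREREREYiIVVVVUiIiIiIiIiIiIhERERERERERERERERERERERiIhVVVIiIiIiIiIiIiIiERERERERERERERERERERERiIiFVSIiIiIiIiIiIiIiIRERERERERERERERERERERiIiIVSIiIiIiIiIiIiIiIhERERERERERERERERERERiIiIhSIiIiIiIiIiIiIiIiERERERERERERERERERERiIiIiCIiIiIiIiIiIiIiIiIRERERERERERERERERERiIiIiIIiIiIiIiIiIiIiIiIhERERERERERERERERERGIiIiIgiIiIiIiIiIiIiIiIiIREREREREREREREREREYiIiIiCIiIiIiIiIiIiIiIiIiERERERERERERERERERiIiIiIIiIiIiIiIiIiIiIiIiIhERERERERERERERERiIiIiIgiIiIiIiIiIiIiIiIiIiIiERERERERERERERiIiIiIiCIiIiIiIiIiIiIiIiIiIiIRERERERERERERiIiIiIiI"/>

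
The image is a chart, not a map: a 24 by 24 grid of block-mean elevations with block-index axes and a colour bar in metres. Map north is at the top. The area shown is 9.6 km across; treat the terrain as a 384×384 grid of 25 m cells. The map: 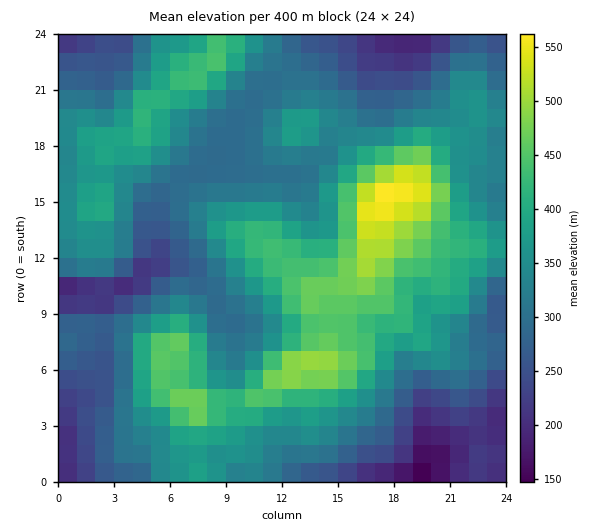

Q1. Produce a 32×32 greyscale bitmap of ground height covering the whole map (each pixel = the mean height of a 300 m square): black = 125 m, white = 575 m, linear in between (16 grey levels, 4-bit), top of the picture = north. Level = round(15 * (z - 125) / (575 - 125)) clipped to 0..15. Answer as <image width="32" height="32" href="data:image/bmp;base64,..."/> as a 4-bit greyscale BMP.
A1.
<image width="32" height="32" href="data:image/bmp;base64,Qk12AgAAAAAAAHYAAAAoAAAAIAAAACAAAAABAAQAAAAAAAACAAATCwAAEwsAABAAAAAAAAAAAAAAABEREQAiIiIAMzMzAERERABVVVUAZmZmAHd3dwCIiIgAmZmZAKqqqgC7u7sAzMzMAN3d3QDu7u4A////ACNFVWeImHd2VURDIiESIzMzRWZniId4dmZlVDMxESMzM0Vmd4iIiHdndmVEMhIjMzRFZ3eZmYiHeIdmVUIiIzI0RWeIq7qZmIiId2VDIzMyNERomry6qqqZmYd2UzREM0REaKu7qZq7uqqphlREVUNERFirqpd4rMzMupdlVmZUVURYq7qXZ5vN3Muodnd2VVVVaKu7l2d5q8y7qYiYdmVVVWiauoZmZ5q7uqmZmHZVVVVWeJh2Vmeau7uqqYh2VTQzRWd3ZWZ4q7u7u6mJl2QiIiNFZlZniavLvLupmphlNEQyNFVWeJqru8zLqqqYdmd3VDNFVomqqqu83LqqmYd3iHU0RWeaqqqavN3LuqqYd4h1RFZ4mqqZia3tzLqqmHiIdUVWeZmpiHit7t3KmYd4mXZVZniIiHd4rf7u25h2eJl2VWZmZndmeK3v7tuXdniId2ZmZmZmZnib3u7bh3d4iIh2ZlVmZmZnirzdyYd3eJmZmHZlZmd3ZnmavLmId3iZmZh2ZmZniHd3eJqYiHZ4iImpdmZmZ5mHdmZ4iIiHd3eKqYd2Zmd4h3ZVZnd4h2ZmeaqZh2ZmZ3ZlVVVniHZVVVeJqqh2ZmZmVEREVnh2VVRWeaqql2ZmVUQzM0VnZURERXmZq6h2ZVVDMzI0VlUzREV4iJqodlVEQzIiI0VU"/>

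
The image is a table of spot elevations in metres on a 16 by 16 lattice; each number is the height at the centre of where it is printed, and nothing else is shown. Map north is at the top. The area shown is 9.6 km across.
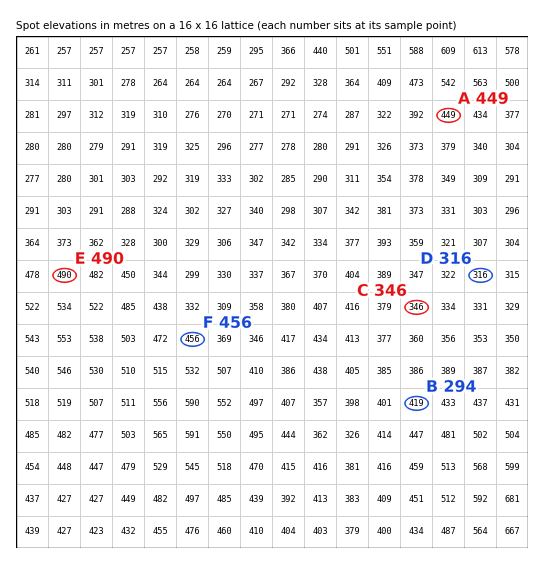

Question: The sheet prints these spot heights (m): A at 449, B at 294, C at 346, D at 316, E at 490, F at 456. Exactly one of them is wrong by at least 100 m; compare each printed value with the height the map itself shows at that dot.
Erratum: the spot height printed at B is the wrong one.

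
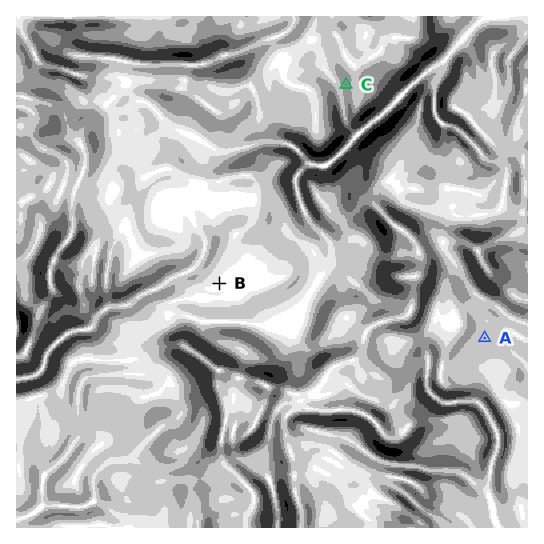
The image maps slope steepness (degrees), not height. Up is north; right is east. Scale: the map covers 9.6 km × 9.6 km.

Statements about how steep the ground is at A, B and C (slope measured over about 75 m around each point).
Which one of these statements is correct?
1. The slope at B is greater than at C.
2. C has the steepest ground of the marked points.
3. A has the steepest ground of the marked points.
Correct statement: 2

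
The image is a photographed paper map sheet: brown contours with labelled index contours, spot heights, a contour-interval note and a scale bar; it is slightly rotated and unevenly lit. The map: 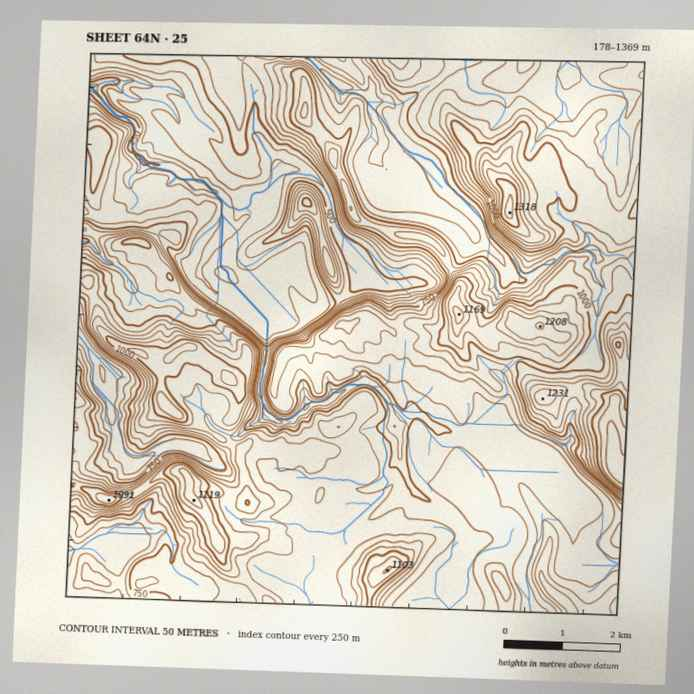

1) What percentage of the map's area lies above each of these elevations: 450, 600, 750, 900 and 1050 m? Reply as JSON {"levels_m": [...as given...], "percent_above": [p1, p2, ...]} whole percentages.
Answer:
{"levels_m": [450, 600, 750, 900, 1050], "percent_above": [89, 80, 64, 25, 7]}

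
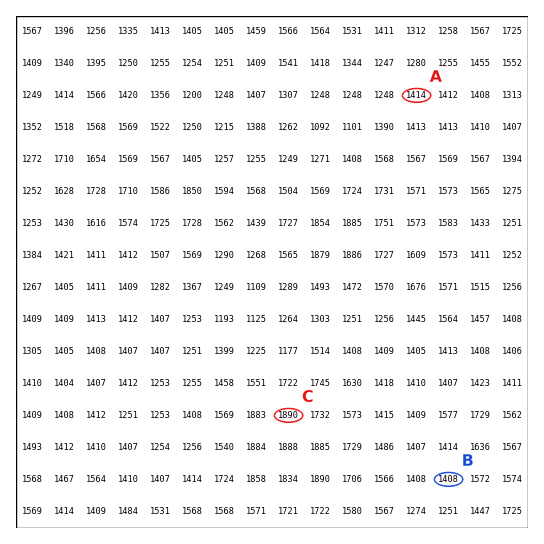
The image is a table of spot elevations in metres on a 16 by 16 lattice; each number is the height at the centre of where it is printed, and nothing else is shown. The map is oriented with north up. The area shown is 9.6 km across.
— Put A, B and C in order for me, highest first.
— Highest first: C A B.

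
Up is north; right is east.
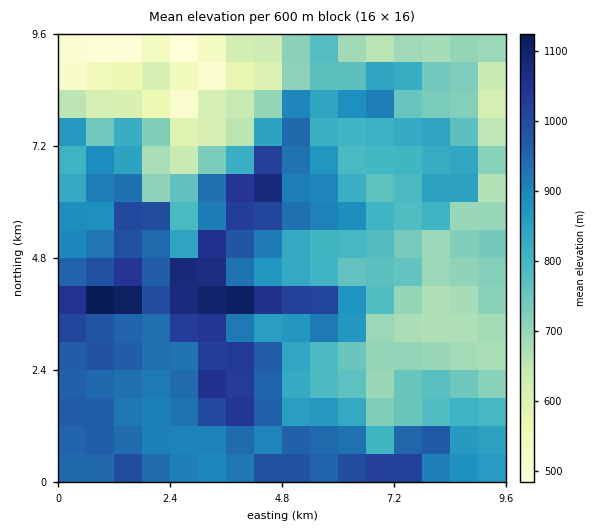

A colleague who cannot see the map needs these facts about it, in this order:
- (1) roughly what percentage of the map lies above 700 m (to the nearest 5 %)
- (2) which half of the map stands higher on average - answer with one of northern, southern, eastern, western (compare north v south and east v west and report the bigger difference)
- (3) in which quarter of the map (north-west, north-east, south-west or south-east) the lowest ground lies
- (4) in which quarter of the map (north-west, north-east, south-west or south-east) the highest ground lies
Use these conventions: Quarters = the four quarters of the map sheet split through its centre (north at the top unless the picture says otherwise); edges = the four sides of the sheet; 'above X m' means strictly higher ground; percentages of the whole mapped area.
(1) About 80 % of the map lies above 700 m.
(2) The southern half stands higher on average than the northern half.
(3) The lowest ground is in the north-west quarter.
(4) The highest ground is in the south-west quarter.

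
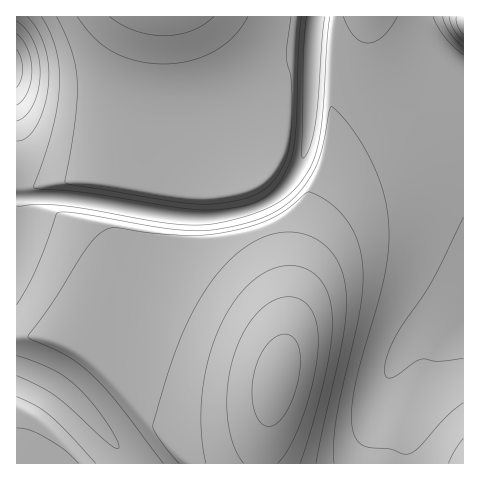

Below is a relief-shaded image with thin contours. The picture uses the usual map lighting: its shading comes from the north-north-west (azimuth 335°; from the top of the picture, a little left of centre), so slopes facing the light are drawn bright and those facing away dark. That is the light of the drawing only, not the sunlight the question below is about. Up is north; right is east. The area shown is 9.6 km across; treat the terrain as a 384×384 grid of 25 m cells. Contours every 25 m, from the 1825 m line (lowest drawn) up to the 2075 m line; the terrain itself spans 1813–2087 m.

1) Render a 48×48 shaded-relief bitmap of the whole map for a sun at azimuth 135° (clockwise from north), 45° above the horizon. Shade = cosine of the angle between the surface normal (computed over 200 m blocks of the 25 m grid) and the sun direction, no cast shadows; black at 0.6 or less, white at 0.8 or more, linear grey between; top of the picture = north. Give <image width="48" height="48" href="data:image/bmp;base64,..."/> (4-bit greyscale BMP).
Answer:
<image width="48" height="48" href="data:image/bmp;base64,Qk32BAAAAAAAAHYAAAAoAAAAMAAAADAAAAABAAQAAAAAAIAEAAATCwAAEwsAABAAAAAAAAAAAAAAABEREQAiIiIAMzMzAERERABVVVUAZmZmAHd3dwCIiIgAmZmZAKqqqgC7u7sAzMzMAN3d3QDu7u4A////AIiIiHiIiIiId3d3d4iau8y6qYd4iHdmVYiIiIiIiId3d3d3d4iau8zLqYh3iHdmZYiIiIiIiHd3d3d3d3iaq8zLqYh3d3dmZYiIiIiIiHd3d3d3d3iJq8zMuph3d3d2ZoiIiIiIh3d3d3d2d3iJq83cuph3d3d2Znd3iIiIh3d3d3dmZneJq83dy6mHd3d2ZnZ3iIiId3h3d3ZmZneIq8zdy6mHd3d3Zmd4iIiIiIh3d3ZmZmd4mrzd3LmId3d3dneIiIiIiIh3d3ZmZmZ4mrzd3LqYd3d3d3iIiIiIiIh3d3ZmZmZ3ibzN3cqYh4h3d4iZmYiIiIh3d2ZmZmZ3iavN3cupiIiHd5mZmYiIiIh3d2ZmZmZniavM3cupiIiIh5mZmYiIiIh3d2ZmZmZneJq8zcupmIiIiIiIiIiIiIh3d3ZmZVZmeJq8zMy6mIiIiGZ3eIiIiIh3d3ZmZVZmeImrzMy6mYiIiGZnd4iIiIh3d3ZmZlZmd4mrvMu6mYiIiGZnd4iIiIiHd3ZmZmZmZ4iau7u6qZiIiGZmd3iIiIiHd3dmZmZmZ3iaq7u6qZmIiGZmd3iIiIiHd3dmZmZmZ3iZqru6qZmIiGZmd3iIiIiHd3dmZmZmZ3iJmqqqqZmYiGZmZ3eIiIiId3d2ZmZmZ3iJmqqqqZmZiGZmZ3eIiIiId3d3ZmZmZ3eImaqqqZmZmWZmZ3eIiIiIh3d3ZmZmZ3eImZmqmZmZmXZmZ3eIiIiId3ZmZmZmd3eIiZmZmZmZmXZmZneIh3ZVRDIiI0Vnd3eIiJmZmZmZmXdmZmZlVEQzMiIhAAAUZ3eIiJmZmZmZmXdlVERDM0RWeIiIZTAAFneIiImZmZmZmXZVVERWeJqrvMzd3LlQAGeIiImZmZmZmYiIiJqru7u7u7u8ze/YIBeIiIiZmZmZmYiZq7u7u7qpmIiIiaz/kgN4iIiJmZmZiHd3iJmZmIiIiIiIh3i/+ABoiIiIiZmYiHdmZnd4iIiIiIiIiHeL/FA4iIiIiIiIiHdmZnd4iIiIiIiIiIiI34EXiIiIiIiIiGZmZnd4iIiIiIiIiIiIv7MWiIiIiIiIiGZVZmd4iIiIiIiIiIiInsUViIiIiIiIiFVVVmd4iIiIiIiIiIiIndYUiIiIiIiIiEREVmd4iIiIiIiIiIiInNcUiIiIiIiIiDM0Vmd4iIiIiIiIiIiInNckiIiIiIiIiDMzRWd4iIiIiIiIiIiIjNgjiIiIiIiIiCIjRWd4iIiIiIiIiIiIjNgjeIiIiIiIiCIjRWeIiIiJmZmZiIiIjNkjeIiIiIiIiDIjRWeIiImZmZmZmZiIjNkjeIiIiIiIiDMzRneIiJmZmZmZmZmIi9kzeIiImIiIiUQ0VneIiZmZmqqqmZmZm9kzeIiJmYiIiVVFVniImZmaqqqqqpmZm+oyeIiZmZiIiWZVZniImZmaqqqqqqmZm+oyaIiZmZiHZndmZ3iImZmZqqqqqqqZm+tBaIiZmZh2Q4d2d3iIiZmZqqqqqqqpm+xBWIiZmZh1Qw=="/>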